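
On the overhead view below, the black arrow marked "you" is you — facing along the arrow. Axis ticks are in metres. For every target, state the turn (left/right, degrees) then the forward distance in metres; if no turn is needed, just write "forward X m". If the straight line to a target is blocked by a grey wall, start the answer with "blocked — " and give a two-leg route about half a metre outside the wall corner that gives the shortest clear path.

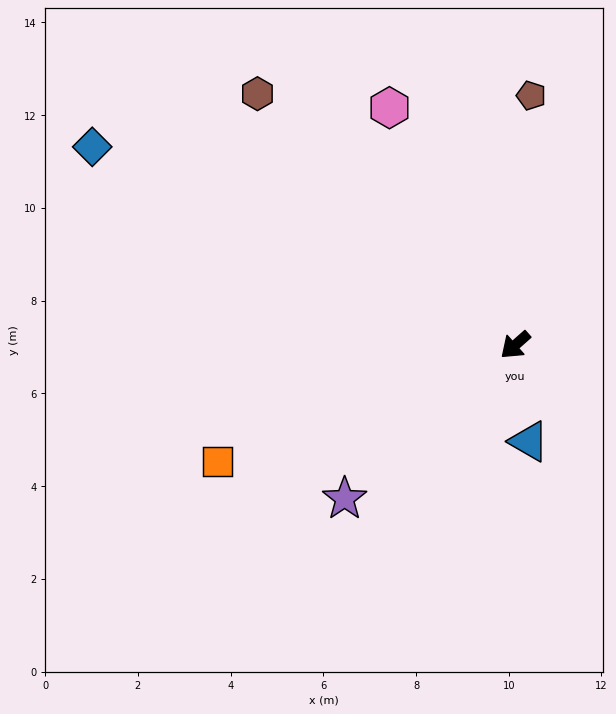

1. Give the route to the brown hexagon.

turn right 86°, forward 7.8 m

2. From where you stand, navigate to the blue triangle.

turn left 57°, forward 2.1 m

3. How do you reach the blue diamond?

turn right 67°, forward 10.1 m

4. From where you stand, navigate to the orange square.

turn right 20°, forward 6.9 m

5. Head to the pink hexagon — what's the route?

turn right 104°, forward 5.8 m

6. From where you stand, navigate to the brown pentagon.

turn right 135°, forward 5.4 m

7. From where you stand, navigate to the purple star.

forward 5.0 m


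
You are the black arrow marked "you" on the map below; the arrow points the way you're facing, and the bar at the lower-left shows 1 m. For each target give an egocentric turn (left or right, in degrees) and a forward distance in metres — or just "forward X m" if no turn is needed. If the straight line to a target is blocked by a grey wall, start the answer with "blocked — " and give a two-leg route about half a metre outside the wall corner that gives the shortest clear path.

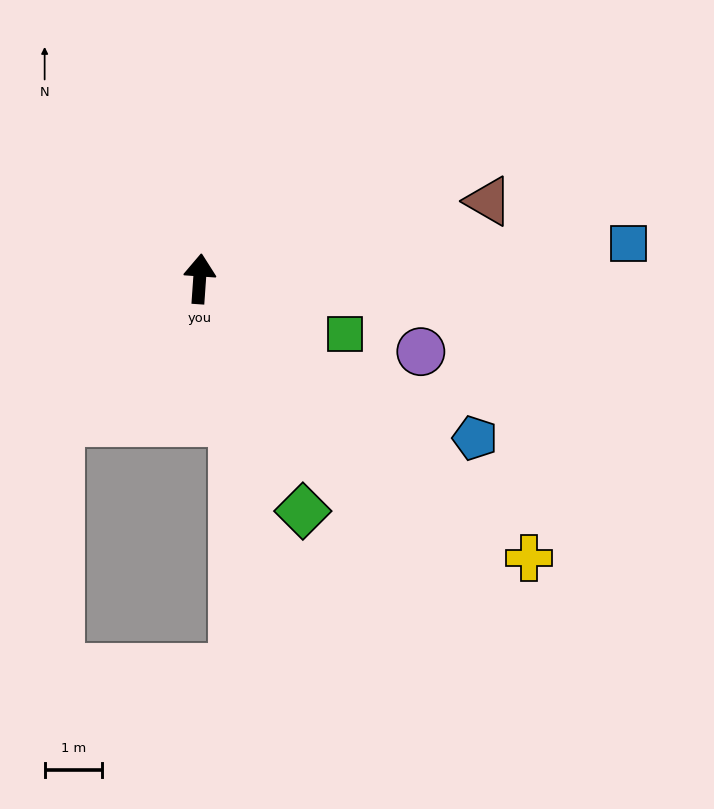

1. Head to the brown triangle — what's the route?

turn right 71°, forward 5.2 m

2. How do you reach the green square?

turn right 107°, forward 2.7 m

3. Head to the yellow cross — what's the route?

turn right 126°, forward 7.6 m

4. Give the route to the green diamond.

turn right 152°, forward 4.5 m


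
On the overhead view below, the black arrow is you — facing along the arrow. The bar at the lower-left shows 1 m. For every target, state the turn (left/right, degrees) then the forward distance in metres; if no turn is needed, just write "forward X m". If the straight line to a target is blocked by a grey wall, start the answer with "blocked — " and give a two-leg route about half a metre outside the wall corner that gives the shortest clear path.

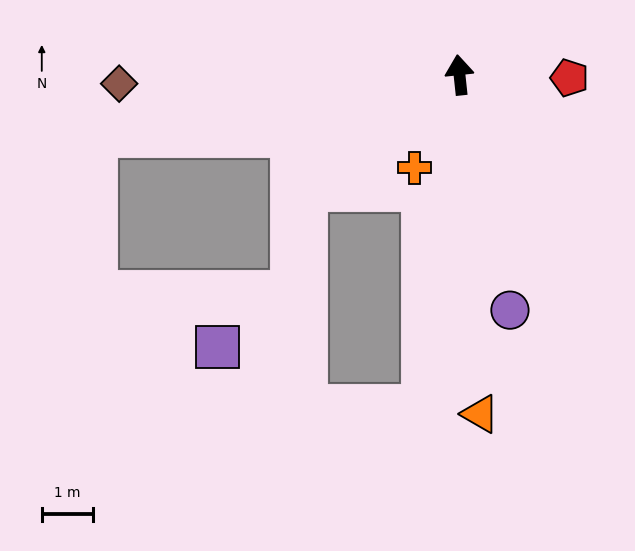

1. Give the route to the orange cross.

turn left 148°, forward 2.0 m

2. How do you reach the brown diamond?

turn left 85°, forward 6.6 m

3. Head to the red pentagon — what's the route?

turn right 98°, forward 2.1 m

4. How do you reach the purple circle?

turn right 174°, forward 4.7 m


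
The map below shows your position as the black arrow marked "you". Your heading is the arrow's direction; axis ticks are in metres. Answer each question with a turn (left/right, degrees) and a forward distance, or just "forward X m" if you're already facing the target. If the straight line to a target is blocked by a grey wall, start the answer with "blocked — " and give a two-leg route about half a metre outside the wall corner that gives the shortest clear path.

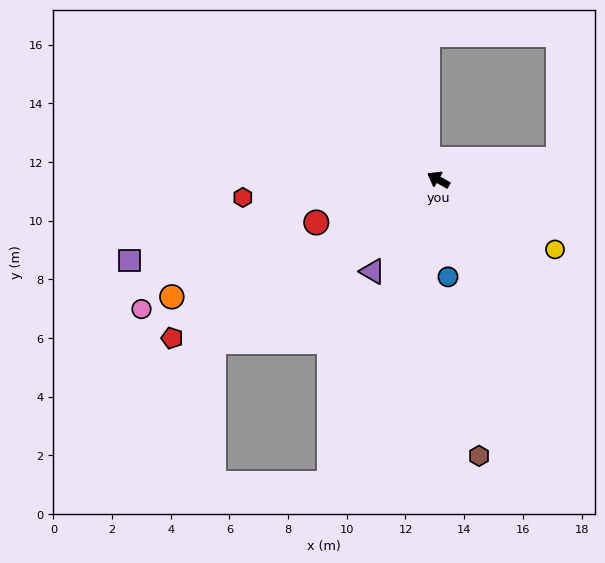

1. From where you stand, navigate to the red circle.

turn left 49°, forward 4.4 m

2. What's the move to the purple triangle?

turn left 84°, forward 3.9 m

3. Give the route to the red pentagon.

turn left 60°, forward 10.6 m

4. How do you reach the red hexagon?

turn left 35°, forward 6.7 m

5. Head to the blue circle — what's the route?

turn left 125°, forward 3.3 m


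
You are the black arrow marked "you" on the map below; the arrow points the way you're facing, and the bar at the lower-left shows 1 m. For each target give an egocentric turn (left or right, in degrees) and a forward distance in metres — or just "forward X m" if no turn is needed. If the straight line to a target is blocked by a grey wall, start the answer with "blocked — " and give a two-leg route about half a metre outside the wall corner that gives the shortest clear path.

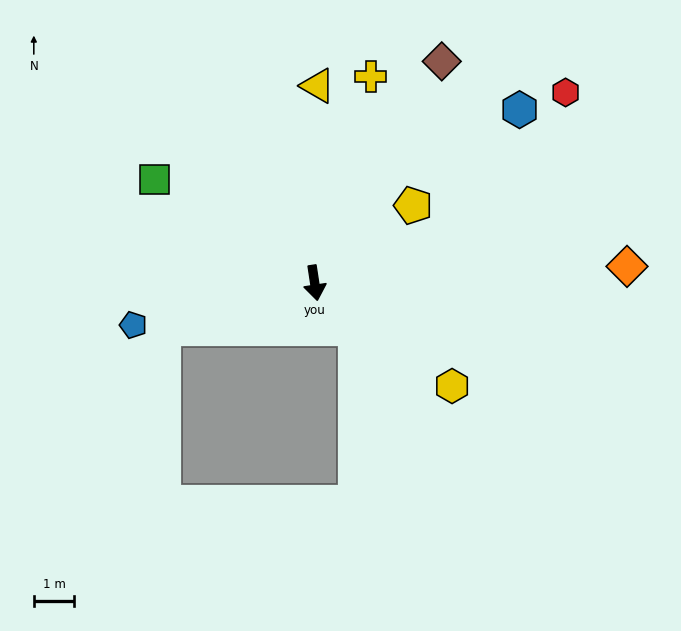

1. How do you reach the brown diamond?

turn left 142°, forward 6.3 m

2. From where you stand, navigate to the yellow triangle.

turn left 171°, forward 4.9 m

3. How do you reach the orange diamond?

turn left 84°, forward 7.7 m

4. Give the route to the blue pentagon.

turn right 86°, forward 4.6 m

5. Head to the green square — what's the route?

turn right 131°, forward 4.7 m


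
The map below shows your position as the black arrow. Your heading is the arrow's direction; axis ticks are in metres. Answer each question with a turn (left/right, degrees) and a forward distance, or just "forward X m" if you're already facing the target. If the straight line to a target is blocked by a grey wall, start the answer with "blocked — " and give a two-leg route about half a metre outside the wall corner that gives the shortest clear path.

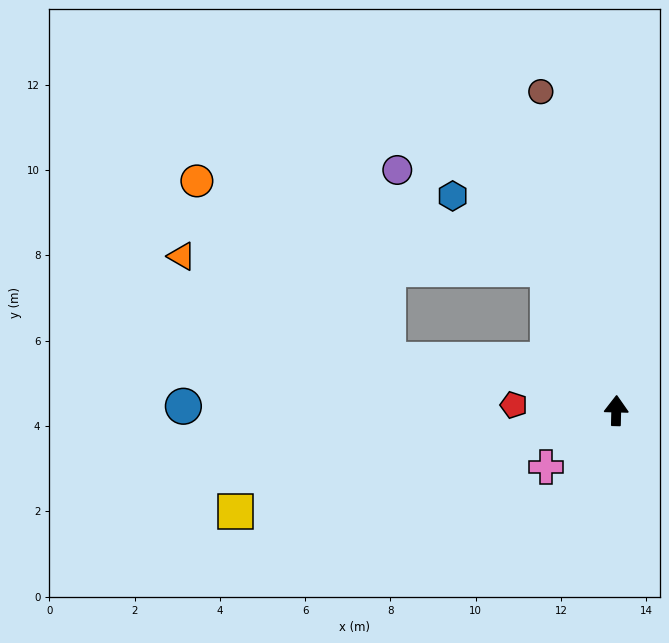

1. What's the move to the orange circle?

blocked — turn left 27°, forward 3.7 m, then turn left 51°, forward 8.5 m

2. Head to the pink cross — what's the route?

turn left 130°, forward 2.1 m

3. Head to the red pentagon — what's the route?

turn left 88°, forward 2.4 m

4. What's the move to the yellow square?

turn left 106°, forward 9.2 m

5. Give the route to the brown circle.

turn left 15°, forward 7.7 m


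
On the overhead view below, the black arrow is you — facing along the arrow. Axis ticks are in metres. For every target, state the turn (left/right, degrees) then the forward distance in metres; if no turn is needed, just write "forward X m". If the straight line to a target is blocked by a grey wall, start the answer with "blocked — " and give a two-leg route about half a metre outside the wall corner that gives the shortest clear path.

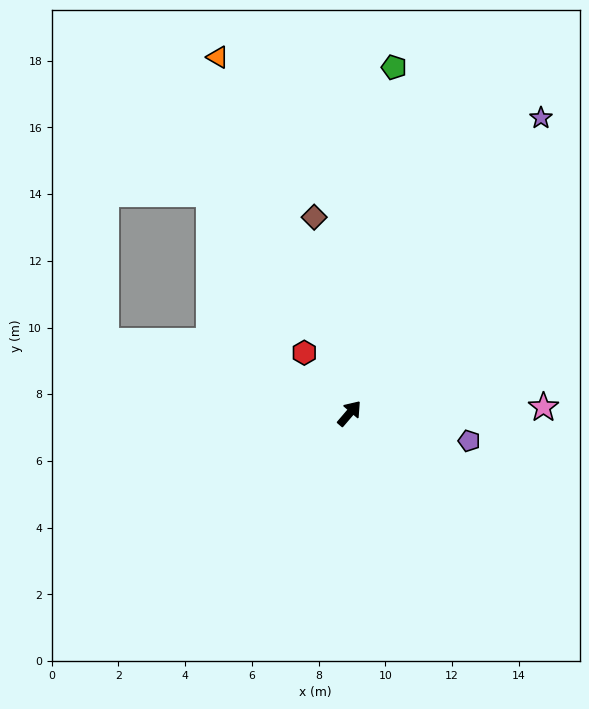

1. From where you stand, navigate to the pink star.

turn right 48°, forward 5.8 m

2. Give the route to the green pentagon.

turn left 33°, forward 10.5 m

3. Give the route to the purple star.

turn left 8°, forward 10.6 m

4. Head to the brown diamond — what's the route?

turn left 51°, forward 6.0 m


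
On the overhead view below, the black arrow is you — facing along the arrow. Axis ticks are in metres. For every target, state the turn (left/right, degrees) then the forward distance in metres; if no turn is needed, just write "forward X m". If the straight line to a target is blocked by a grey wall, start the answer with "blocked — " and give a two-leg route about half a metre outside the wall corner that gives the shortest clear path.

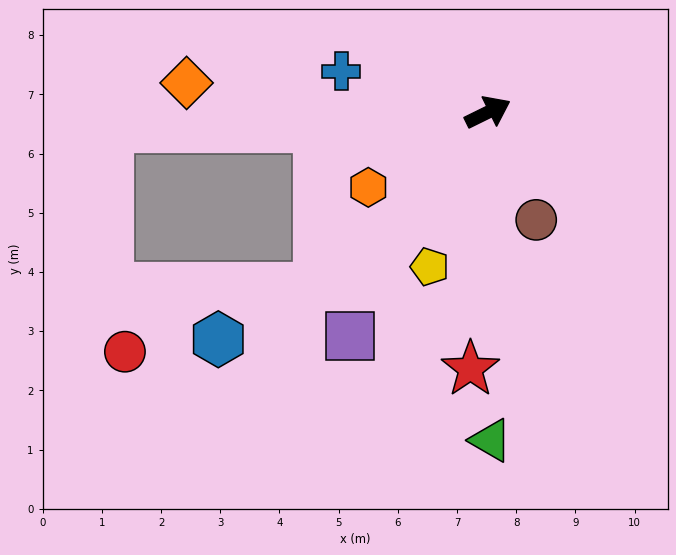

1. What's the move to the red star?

turn right 120°, forward 4.3 m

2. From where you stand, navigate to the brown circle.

turn right 92°, forward 2.0 m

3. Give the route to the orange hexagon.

turn right 174°, forward 2.4 m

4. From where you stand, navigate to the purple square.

turn right 148°, forward 4.4 m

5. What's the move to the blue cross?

turn left 138°, forward 2.6 m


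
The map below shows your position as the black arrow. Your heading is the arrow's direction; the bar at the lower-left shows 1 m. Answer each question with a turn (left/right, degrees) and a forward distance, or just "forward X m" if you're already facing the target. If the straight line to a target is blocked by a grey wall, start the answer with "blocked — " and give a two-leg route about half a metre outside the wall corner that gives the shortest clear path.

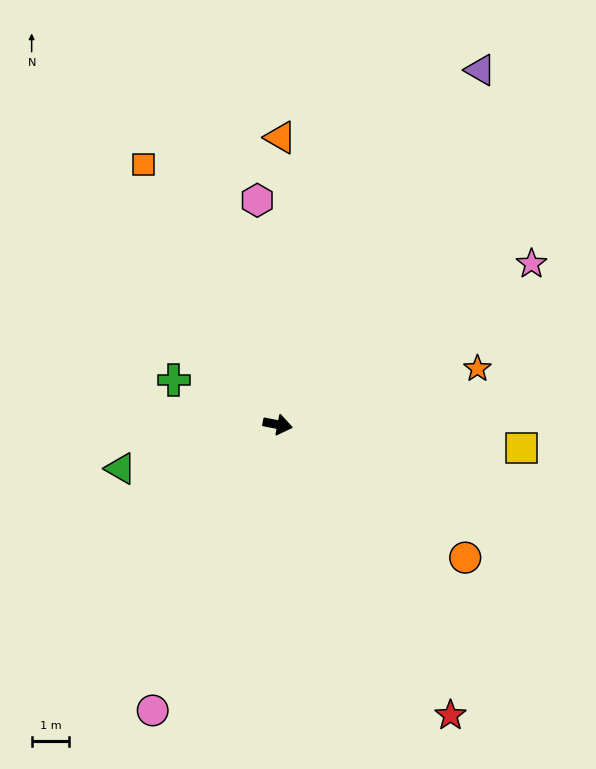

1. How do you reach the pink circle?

turn right 103°, forward 8.3 m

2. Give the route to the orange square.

turn left 128°, forward 7.7 m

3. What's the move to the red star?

turn right 48°, forward 9.0 m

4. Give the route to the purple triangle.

turn left 71°, forward 10.8 m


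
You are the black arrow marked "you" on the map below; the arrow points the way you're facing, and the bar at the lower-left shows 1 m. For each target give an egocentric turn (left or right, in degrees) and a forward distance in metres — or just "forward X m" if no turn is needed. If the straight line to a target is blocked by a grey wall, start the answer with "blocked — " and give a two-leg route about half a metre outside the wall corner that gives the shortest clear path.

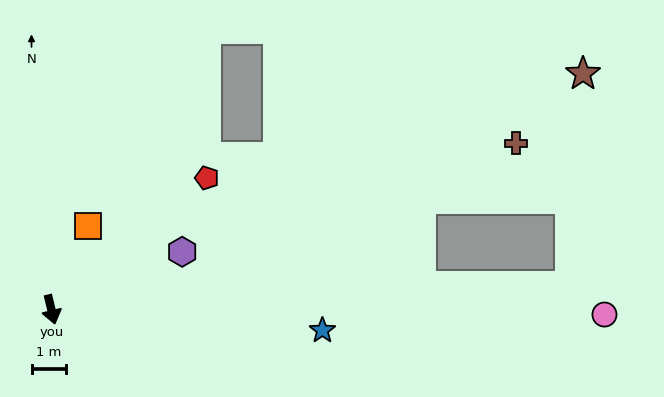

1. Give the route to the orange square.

turn left 143°, forward 2.6 m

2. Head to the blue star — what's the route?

turn left 72°, forward 7.8 m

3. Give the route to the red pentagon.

turn left 117°, forward 5.8 m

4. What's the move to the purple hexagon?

turn left 100°, forward 4.1 m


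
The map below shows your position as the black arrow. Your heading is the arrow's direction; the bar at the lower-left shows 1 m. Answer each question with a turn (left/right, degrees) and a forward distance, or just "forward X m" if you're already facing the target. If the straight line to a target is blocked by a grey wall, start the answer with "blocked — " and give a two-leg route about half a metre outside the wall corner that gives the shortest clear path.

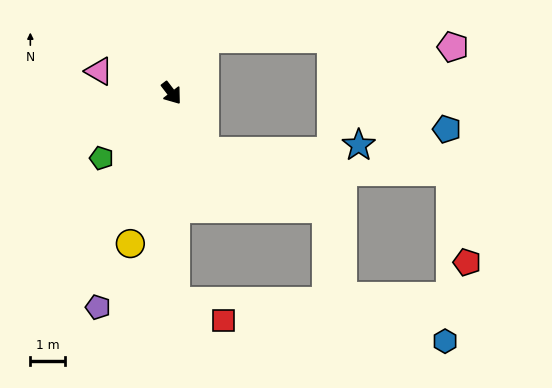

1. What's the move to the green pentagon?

turn right 85°, forward 2.8 m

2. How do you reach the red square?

blocked — turn right 36°, forward 6.1 m, then turn left 67°, forward 1.5 m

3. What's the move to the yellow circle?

turn right 53°, forward 4.6 m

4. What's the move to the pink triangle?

turn right 144°, forward 2.2 m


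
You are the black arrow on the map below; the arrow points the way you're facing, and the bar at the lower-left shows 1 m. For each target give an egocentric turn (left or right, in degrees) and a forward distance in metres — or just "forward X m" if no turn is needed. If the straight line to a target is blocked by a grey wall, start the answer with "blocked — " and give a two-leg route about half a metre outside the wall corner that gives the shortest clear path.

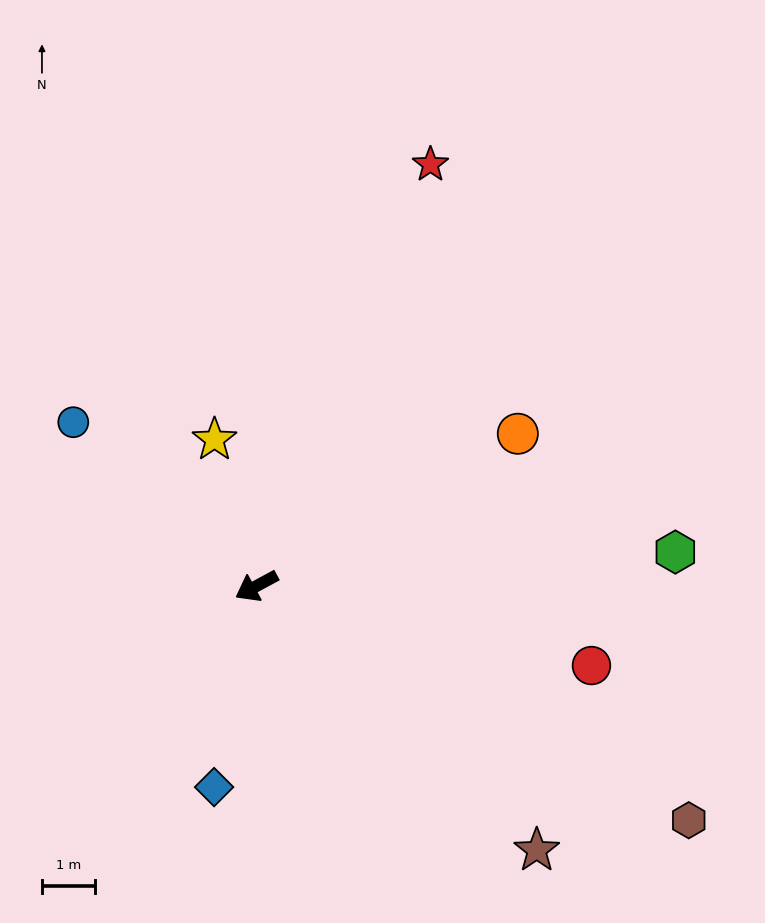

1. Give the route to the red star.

turn right 141°, forward 8.7 m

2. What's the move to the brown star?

turn left 108°, forward 7.3 m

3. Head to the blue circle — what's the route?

turn right 70°, forward 4.7 m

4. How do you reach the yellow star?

turn right 102°, forward 2.9 m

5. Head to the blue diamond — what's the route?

turn left 50°, forward 3.9 m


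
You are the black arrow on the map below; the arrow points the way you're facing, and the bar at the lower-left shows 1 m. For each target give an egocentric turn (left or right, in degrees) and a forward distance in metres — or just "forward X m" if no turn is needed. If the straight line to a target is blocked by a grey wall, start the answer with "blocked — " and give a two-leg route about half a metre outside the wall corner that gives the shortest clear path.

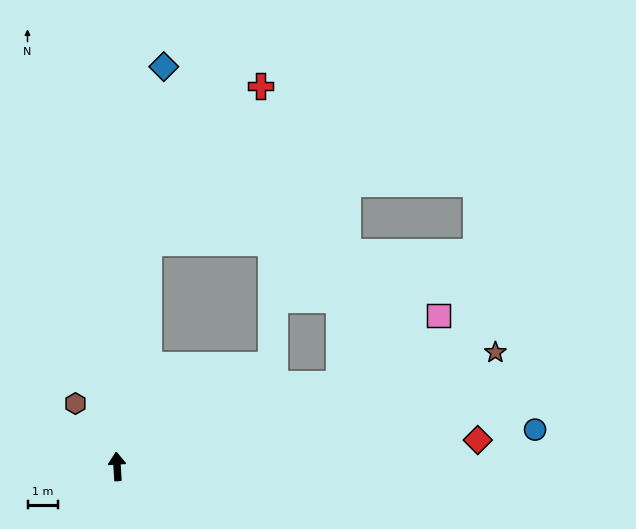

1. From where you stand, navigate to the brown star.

turn right 77°, forward 12.8 m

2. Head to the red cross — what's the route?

blocked — turn right 12°, forward 7.3 m, then turn right 27°, forward 6.2 m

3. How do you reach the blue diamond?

turn right 10°, forward 13.0 m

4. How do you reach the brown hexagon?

turn left 30°, forward 2.4 m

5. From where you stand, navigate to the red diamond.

turn right 89°, forward 11.7 m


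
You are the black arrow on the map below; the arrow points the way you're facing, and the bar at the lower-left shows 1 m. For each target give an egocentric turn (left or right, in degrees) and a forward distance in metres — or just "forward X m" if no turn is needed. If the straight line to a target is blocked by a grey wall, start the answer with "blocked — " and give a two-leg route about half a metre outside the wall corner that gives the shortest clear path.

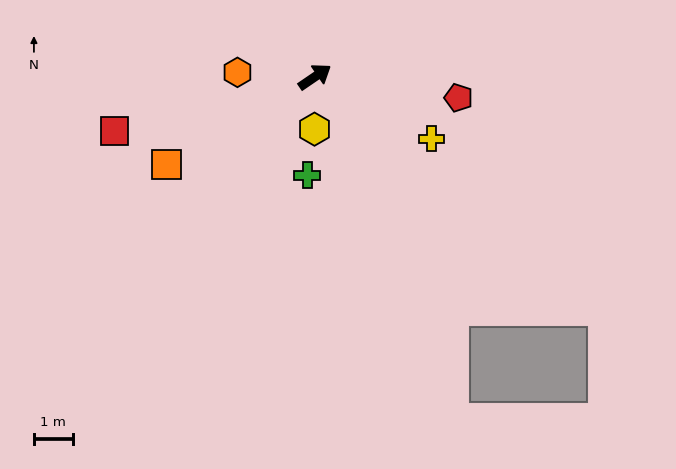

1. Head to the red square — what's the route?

turn left 161°, forward 5.4 m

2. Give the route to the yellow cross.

turn right 62°, forward 3.4 m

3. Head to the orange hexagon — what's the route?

turn left 142°, forward 2.0 m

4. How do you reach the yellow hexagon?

turn right 125°, forward 1.3 m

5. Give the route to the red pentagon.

turn right 43°, forward 3.7 m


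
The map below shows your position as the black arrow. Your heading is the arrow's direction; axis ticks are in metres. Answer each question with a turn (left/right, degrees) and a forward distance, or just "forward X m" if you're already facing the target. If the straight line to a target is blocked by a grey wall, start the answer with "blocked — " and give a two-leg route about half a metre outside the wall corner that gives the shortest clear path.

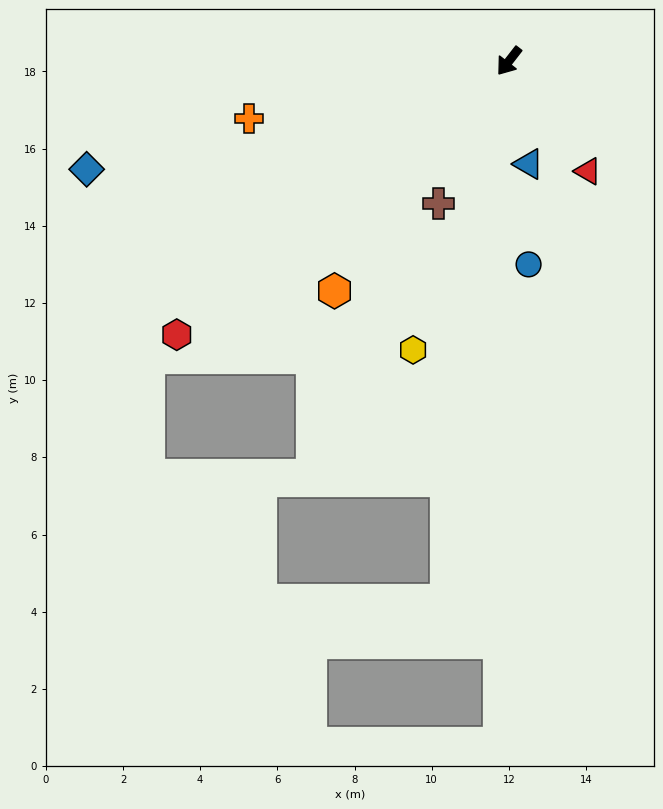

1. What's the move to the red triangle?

turn left 73°, forward 3.5 m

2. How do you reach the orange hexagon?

forward 7.5 m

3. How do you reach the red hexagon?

turn right 13°, forward 11.2 m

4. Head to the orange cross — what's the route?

turn right 40°, forward 6.9 m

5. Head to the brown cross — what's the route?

turn left 12°, forward 4.1 m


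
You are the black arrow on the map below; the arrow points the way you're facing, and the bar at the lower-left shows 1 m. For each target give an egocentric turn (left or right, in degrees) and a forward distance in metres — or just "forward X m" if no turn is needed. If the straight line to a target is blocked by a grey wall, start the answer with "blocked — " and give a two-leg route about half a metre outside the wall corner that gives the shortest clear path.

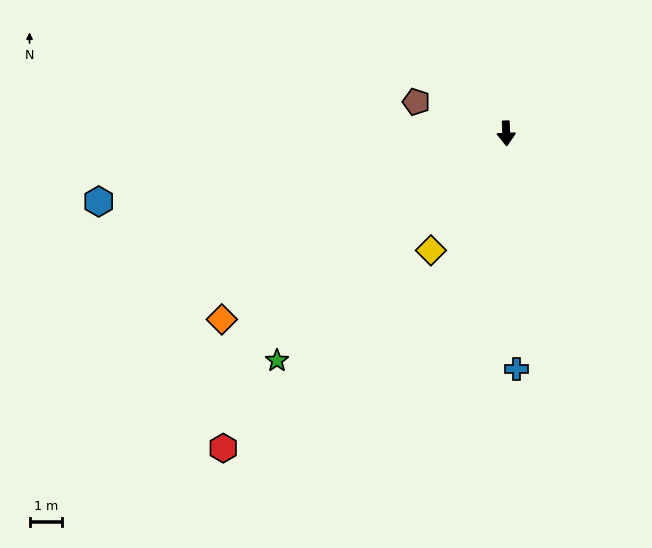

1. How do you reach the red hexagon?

turn right 44°, forward 13.1 m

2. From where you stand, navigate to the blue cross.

forward 7.3 m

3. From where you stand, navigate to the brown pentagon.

turn right 112°, forward 2.9 m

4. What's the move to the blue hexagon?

turn right 83°, forward 12.8 m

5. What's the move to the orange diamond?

turn right 59°, forward 10.5 m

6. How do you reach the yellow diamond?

turn right 35°, forward 4.3 m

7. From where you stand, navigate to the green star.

turn right 47°, forward 10.0 m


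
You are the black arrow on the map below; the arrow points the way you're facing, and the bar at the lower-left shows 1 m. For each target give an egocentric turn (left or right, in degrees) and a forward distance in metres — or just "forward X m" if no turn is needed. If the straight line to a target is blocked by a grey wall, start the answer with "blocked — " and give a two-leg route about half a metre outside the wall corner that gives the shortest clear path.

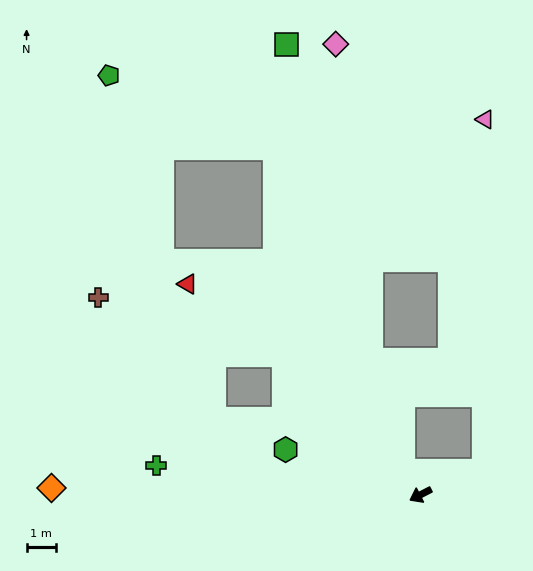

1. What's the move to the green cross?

turn right 34°, forward 9.1 m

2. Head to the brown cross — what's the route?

blocked — turn right 73°, forward 6.7 m, then turn left 28°, forward 6.7 m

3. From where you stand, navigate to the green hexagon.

turn right 46°, forward 4.9 m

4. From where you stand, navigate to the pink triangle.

blocked — turn left 173°, forward 2.3 m, then turn left 70°, forward 12.1 m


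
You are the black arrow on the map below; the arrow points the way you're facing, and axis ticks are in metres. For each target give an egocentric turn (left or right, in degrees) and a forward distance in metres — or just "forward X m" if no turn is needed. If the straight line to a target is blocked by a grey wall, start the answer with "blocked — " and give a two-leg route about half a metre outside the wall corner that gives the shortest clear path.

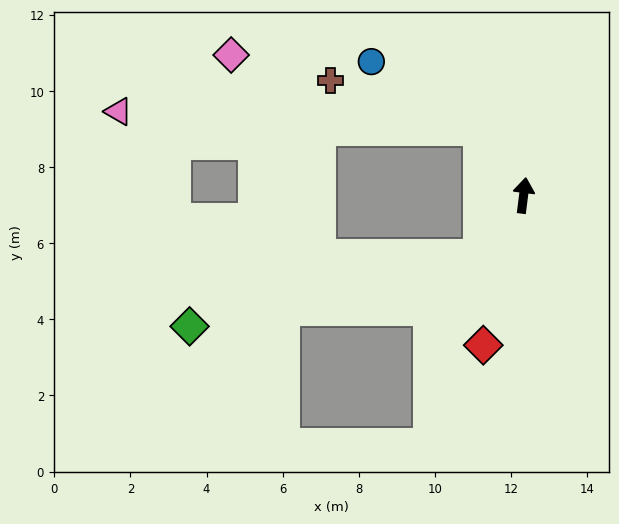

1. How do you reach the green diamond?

blocked — turn left 150°, forward 2.0 m, then turn right 39°, forward 7.8 m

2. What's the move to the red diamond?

turn left 172°, forward 4.1 m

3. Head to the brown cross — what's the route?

blocked — turn left 42°, forward 2.1 m, then turn left 37°, forward 4.1 m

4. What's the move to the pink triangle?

blocked — turn left 42°, forward 2.1 m, then turn left 52°, forward 9.5 m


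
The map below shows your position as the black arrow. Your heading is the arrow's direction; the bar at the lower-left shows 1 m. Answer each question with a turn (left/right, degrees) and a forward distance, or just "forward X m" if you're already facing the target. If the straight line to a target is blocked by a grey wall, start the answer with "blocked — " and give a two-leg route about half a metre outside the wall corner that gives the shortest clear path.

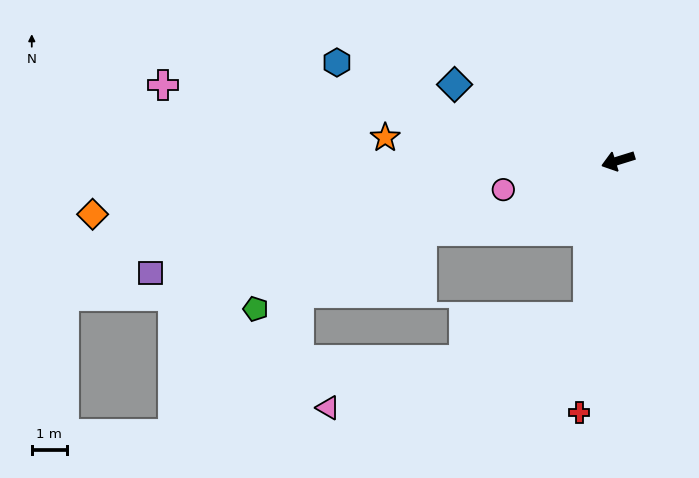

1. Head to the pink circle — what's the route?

turn right 3°, forward 3.4 m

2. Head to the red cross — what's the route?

turn left 64°, forward 7.3 m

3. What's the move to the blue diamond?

turn right 42°, forward 5.1 m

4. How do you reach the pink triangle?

blocked — turn left 62°, forward 4.5 m, then turn right 60°, forward 7.8 m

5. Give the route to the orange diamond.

turn right 11°, forward 15.1 m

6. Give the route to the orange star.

turn right 23°, forward 6.7 m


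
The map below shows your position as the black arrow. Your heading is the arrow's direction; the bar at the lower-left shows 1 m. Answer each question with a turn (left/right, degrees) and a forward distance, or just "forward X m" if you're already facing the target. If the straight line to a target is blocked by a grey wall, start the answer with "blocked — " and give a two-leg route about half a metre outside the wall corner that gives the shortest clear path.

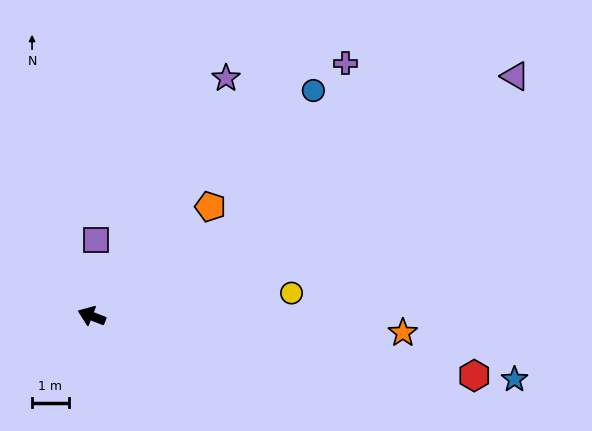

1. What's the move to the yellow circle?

turn right 152°, forward 5.5 m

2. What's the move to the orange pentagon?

turn right 116°, forward 4.4 m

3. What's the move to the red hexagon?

turn right 168°, forward 10.6 m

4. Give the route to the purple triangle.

turn right 129°, forward 13.3 m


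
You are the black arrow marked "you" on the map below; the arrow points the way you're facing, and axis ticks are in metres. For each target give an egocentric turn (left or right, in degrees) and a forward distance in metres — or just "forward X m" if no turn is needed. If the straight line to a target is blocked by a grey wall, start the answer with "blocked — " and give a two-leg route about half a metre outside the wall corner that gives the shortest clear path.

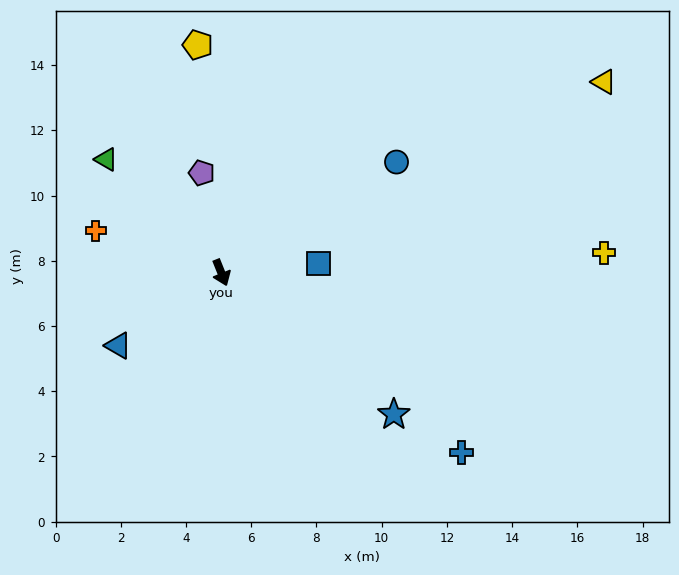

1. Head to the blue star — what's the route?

turn left 29°, forward 6.8 m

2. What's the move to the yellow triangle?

turn left 95°, forward 13.1 m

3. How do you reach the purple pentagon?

turn left 169°, forward 3.1 m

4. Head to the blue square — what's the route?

turn left 74°, forward 3.0 m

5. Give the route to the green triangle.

turn right 156°, forward 4.9 m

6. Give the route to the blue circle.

turn left 100°, forward 6.4 m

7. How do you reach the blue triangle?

turn right 77°, forward 3.9 m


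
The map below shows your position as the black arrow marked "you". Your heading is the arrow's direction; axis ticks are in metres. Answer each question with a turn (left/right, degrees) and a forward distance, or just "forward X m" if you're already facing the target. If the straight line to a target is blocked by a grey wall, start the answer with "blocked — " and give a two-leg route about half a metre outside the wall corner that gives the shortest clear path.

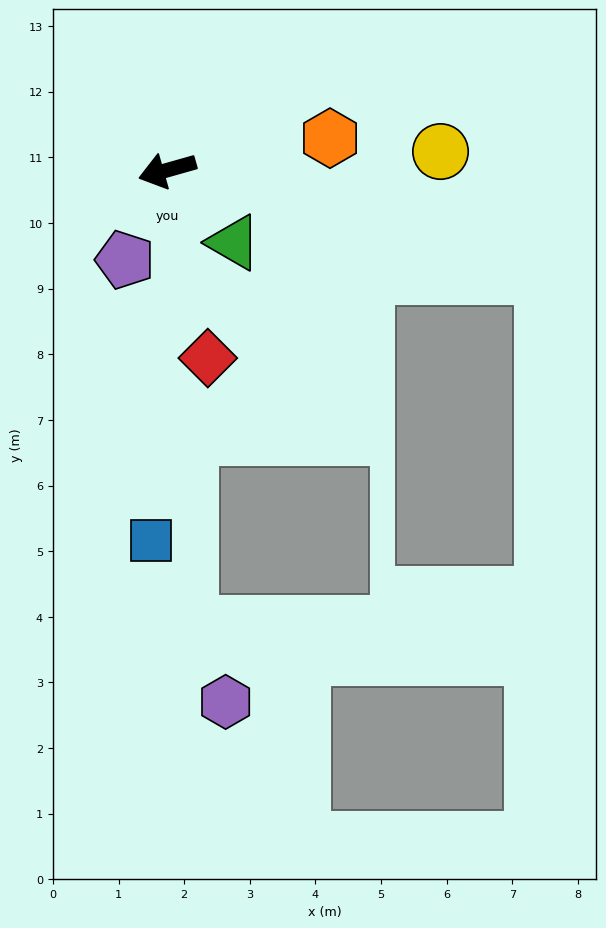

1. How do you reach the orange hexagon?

turn left 175°, forward 2.5 m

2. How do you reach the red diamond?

turn left 86°, forward 2.9 m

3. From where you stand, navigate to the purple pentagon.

turn left 49°, forward 1.5 m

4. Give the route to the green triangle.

turn left 117°, forward 1.5 m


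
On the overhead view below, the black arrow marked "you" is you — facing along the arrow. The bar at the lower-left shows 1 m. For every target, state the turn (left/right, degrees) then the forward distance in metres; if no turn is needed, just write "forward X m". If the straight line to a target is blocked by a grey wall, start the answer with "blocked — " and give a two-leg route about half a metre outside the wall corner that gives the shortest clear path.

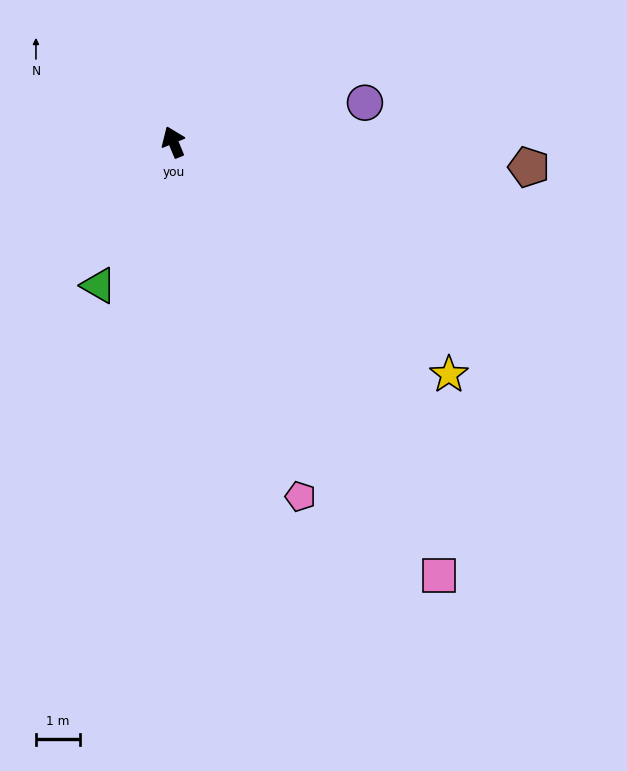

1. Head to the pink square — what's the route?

turn right 171°, forward 11.6 m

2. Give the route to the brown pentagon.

turn right 117°, forward 8.1 m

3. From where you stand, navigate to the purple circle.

turn right 101°, forward 4.5 m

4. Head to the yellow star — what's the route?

turn right 153°, forward 8.2 m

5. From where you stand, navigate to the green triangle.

turn left 130°, forward 3.7 m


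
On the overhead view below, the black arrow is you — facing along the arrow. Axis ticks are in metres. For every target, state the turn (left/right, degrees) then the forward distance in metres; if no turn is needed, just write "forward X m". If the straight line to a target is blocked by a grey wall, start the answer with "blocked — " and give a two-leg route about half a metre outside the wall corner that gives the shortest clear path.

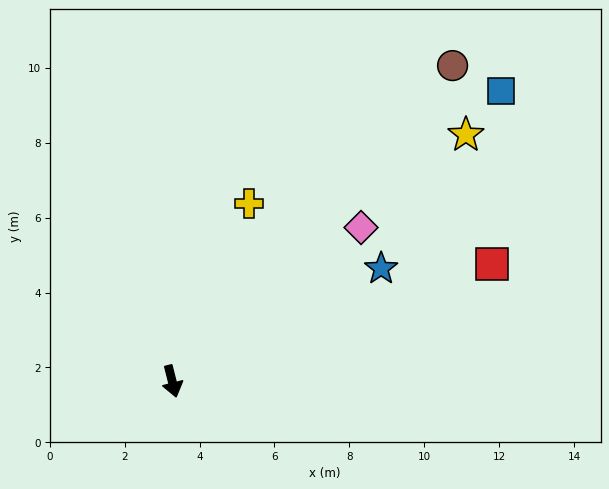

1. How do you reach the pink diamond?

turn left 115°, forward 6.5 m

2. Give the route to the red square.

turn left 96°, forward 9.1 m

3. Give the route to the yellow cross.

turn left 143°, forward 5.2 m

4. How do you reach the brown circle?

turn left 124°, forward 11.3 m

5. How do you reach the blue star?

turn left 104°, forward 6.3 m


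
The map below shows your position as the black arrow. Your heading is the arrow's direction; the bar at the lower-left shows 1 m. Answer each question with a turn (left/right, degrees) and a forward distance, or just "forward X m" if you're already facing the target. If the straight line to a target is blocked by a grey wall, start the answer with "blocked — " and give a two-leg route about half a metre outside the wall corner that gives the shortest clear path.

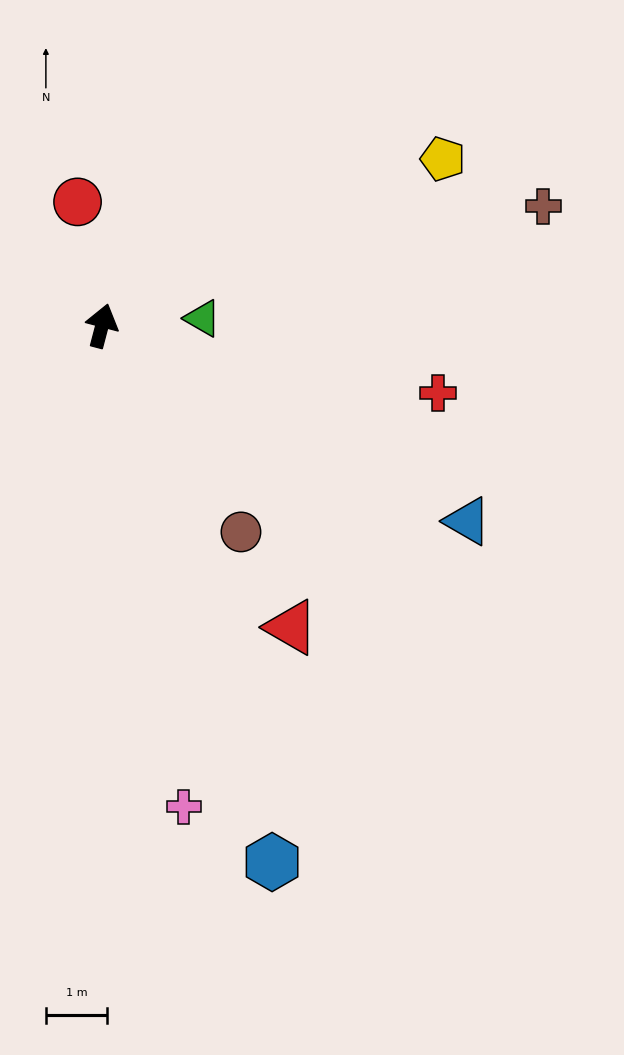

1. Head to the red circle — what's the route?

turn left 26°, forward 2.1 m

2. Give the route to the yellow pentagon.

turn right 49°, forward 6.2 m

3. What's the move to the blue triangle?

turn right 103°, forward 6.7 m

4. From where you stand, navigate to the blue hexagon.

turn right 148°, forward 9.2 m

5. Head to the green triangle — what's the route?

turn right 71°, forward 1.6 m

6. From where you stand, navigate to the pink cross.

turn right 156°, forward 7.9 m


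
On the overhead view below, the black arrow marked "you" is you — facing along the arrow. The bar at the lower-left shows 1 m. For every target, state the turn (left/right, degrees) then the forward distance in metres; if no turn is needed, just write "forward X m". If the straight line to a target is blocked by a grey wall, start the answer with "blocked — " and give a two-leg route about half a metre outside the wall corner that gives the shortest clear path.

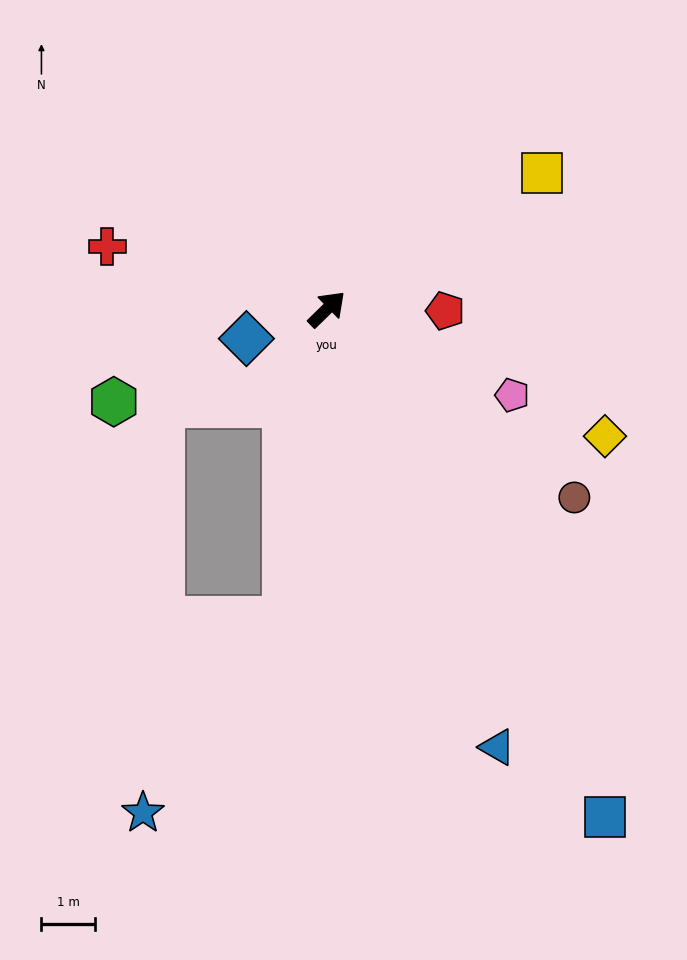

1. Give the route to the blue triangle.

turn right 113°, forward 8.8 m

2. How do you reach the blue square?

turn right 106°, forward 10.9 m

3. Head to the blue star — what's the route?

blocked — turn right 142°, forward 5.9 m, then turn right 28°, forward 4.5 m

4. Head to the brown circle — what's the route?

turn right 82°, forward 5.8 m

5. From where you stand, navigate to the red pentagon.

turn right 45°, forward 2.2 m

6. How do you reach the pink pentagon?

turn right 69°, forward 3.8 m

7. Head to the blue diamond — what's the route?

turn left 156°, forward 1.6 m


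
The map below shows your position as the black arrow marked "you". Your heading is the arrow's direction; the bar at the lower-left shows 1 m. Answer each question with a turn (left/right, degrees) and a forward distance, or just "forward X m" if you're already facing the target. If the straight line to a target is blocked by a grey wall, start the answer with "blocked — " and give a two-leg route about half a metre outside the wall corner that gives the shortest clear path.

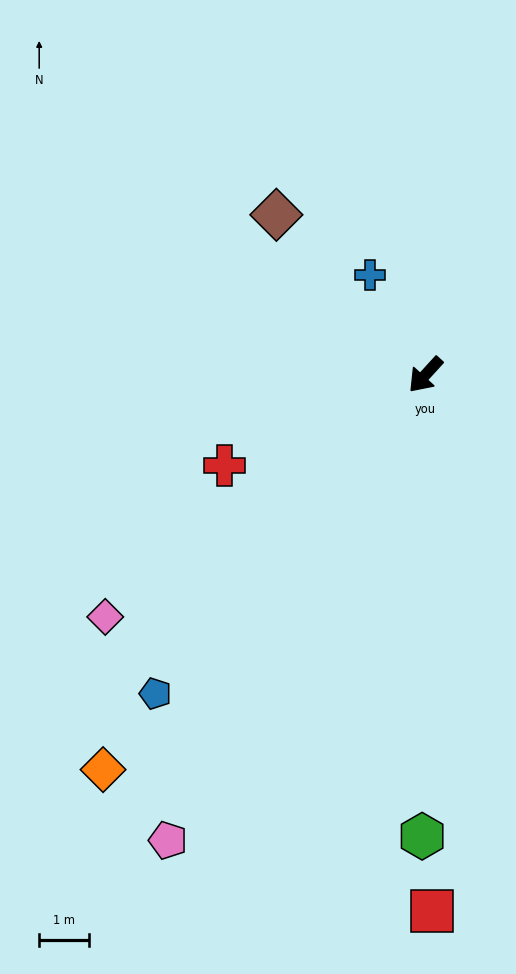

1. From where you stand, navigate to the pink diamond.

turn right 11°, forward 8.0 m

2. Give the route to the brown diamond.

turn right 95°, forward 4.4 m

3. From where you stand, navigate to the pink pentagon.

turn left 13°, forward 10.6 m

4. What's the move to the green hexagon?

turn left 42°, forward 9.2 m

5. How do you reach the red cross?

turn right 23°, forward 4.4 m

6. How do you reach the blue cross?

turn right 108°, forward 2.3 m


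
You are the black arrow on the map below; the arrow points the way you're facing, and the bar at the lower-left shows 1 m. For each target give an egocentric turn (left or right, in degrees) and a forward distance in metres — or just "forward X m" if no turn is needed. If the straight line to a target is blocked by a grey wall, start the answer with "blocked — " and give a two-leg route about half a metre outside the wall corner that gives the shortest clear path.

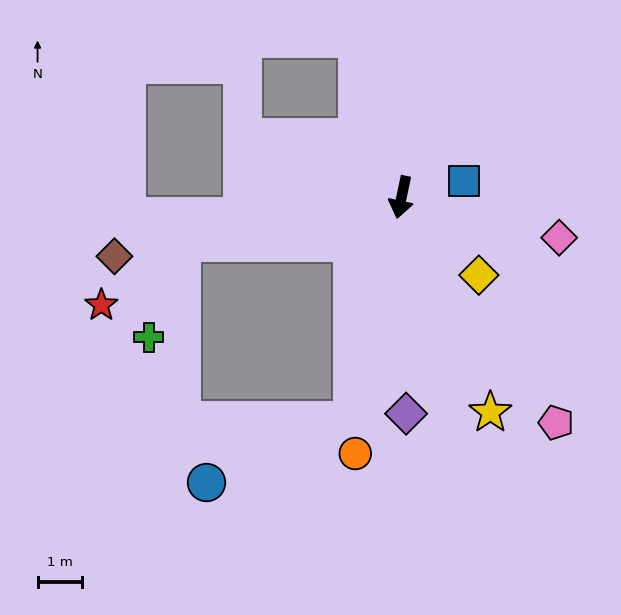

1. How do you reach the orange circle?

forward 5.8 m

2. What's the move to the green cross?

blocked — turn right 66°, forward 5.0 m, then turn left 59°, forward 2.2 m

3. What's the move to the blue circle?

blocked — forward 5.1 m, then turn right 55°, forward 3.6 m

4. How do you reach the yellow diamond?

turn left 57°, forward 2.5 m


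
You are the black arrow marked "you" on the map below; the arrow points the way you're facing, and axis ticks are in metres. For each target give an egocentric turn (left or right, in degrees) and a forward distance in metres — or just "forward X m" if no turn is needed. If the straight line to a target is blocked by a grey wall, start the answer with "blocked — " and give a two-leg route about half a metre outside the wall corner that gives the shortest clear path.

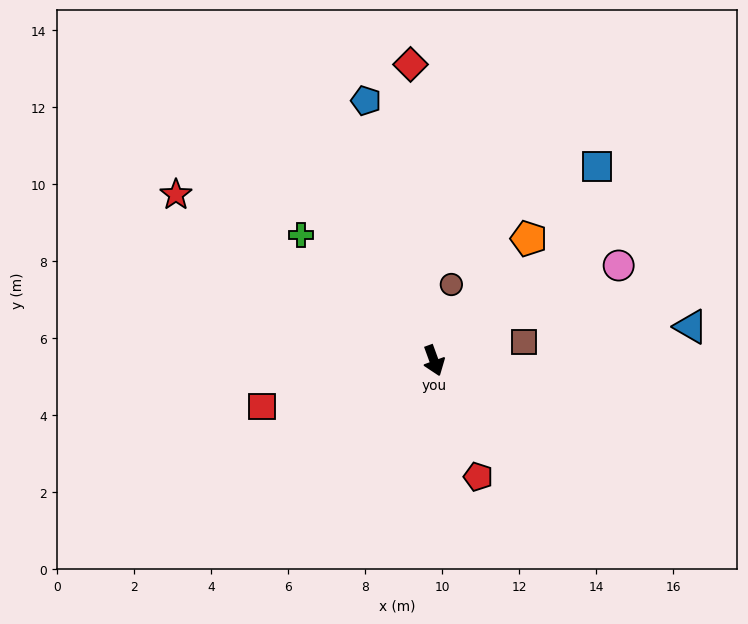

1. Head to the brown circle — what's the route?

turn left 147°, forward 2.0 m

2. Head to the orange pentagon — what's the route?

turn left 122°, forward 4.0 m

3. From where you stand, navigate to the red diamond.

turn left 164°, forward 7.7 m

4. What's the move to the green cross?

turn right 153°, forward 4.8 m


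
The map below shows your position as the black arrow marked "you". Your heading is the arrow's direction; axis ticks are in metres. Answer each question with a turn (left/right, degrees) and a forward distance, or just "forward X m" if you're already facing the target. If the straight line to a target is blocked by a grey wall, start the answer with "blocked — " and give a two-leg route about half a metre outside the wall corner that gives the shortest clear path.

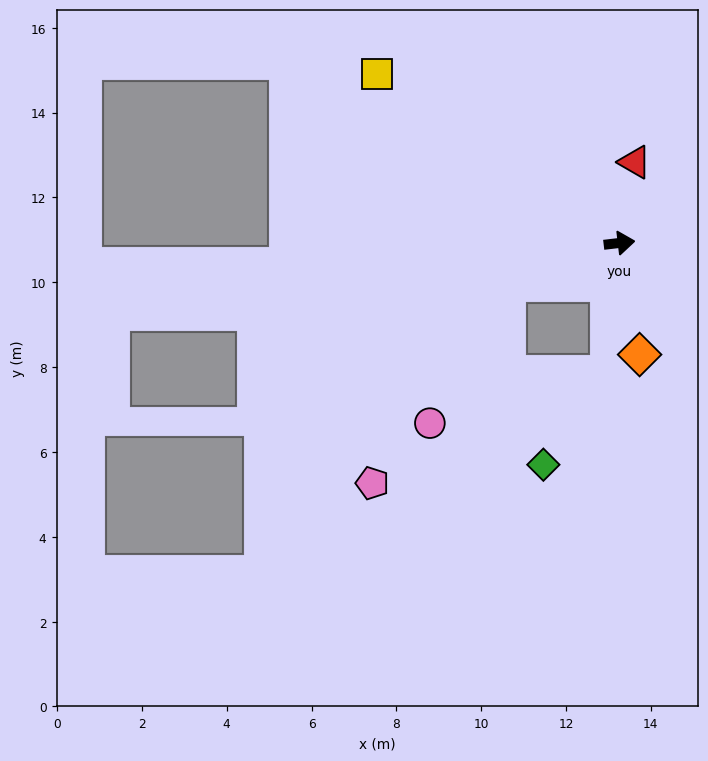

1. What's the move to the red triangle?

turn left 73°, forward 1.9 m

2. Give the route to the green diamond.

blocked — turn right 102°, forward 3.1 m, then turn right 30°, forward 2.6 m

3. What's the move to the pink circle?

blocked — turn right 167°, forward 2.8 m, then turn left 41°, forward 3.8 m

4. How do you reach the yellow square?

turn left 139°, forward 7.0 m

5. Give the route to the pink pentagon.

blocked — turn right 102°, forward 3.1 m, then turn right 60°, forward 6.1 m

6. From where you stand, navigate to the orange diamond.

turn right 86°, forward 2.7 m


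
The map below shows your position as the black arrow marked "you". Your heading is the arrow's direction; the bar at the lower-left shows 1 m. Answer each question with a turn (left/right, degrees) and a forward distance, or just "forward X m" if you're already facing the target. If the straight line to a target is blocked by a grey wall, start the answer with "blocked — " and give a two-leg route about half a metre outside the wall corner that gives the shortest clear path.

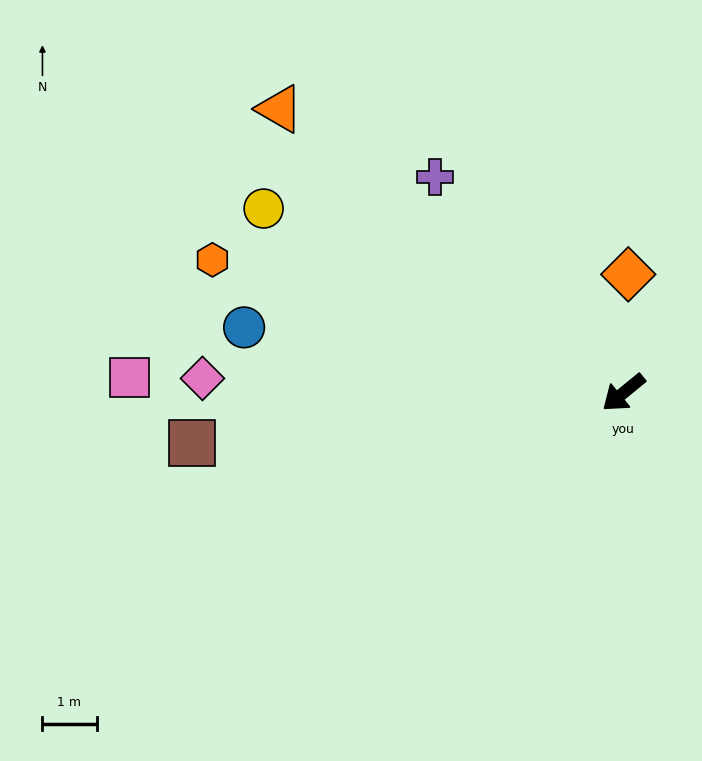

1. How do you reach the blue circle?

turn right 49°, forward 7.1 m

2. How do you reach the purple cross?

turn right 88°, forward 5.3 m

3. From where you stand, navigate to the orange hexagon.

turn right 57°, forward 8.0 m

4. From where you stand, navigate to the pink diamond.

turn right 41°, forward 7.8 m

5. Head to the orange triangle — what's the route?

turn right 79°, forward 8.2 m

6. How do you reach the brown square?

turn right 33°, forward 8.0 m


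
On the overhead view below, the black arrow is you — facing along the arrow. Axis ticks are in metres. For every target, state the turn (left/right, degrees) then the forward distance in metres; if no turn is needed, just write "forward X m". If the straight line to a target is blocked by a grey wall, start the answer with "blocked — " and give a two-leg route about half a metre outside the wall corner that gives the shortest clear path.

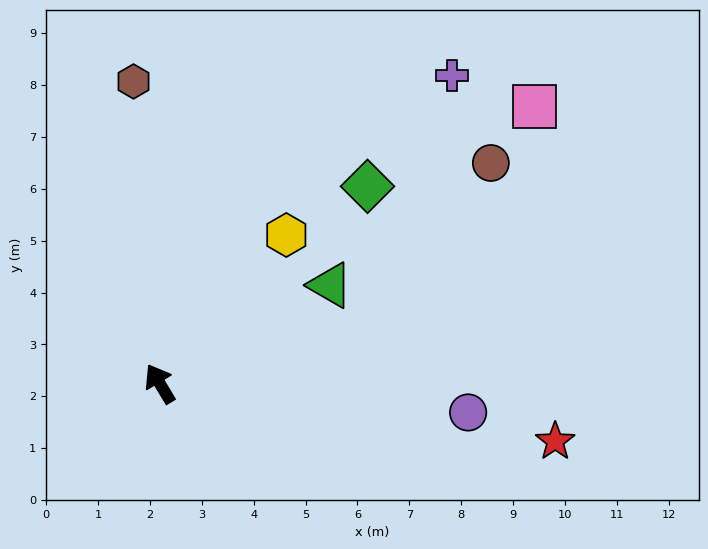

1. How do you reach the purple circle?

turn right 126°, forward 6.0 m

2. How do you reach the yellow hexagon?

turn right 71°, forward 3.8 m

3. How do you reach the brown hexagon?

turn right 26°, forward 5.8 m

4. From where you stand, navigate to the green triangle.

turn right 91°, forward 3.8 m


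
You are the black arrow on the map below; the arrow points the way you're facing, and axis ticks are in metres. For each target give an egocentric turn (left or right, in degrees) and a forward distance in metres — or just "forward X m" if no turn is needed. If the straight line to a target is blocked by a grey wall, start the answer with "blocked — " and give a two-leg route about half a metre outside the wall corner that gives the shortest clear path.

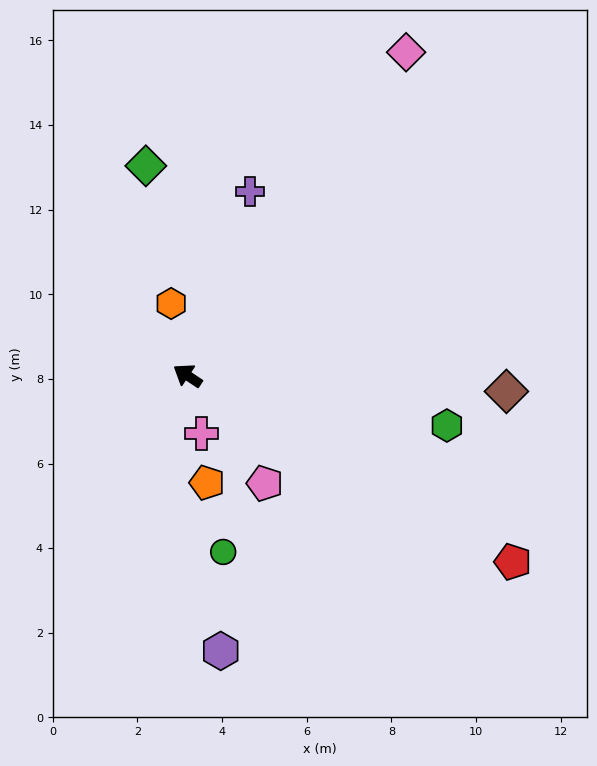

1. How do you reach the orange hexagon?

turn right 44°, forward 1.7 m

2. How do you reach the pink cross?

turn left 137°, forward 1.4 m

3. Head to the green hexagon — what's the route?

turn right 157°, forward 6.2 m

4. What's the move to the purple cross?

turn right 75°, forward 4.6 m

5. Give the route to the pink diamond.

turn right 90°, forward 9.2 m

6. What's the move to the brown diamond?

turn right 149°, forward 7.5 m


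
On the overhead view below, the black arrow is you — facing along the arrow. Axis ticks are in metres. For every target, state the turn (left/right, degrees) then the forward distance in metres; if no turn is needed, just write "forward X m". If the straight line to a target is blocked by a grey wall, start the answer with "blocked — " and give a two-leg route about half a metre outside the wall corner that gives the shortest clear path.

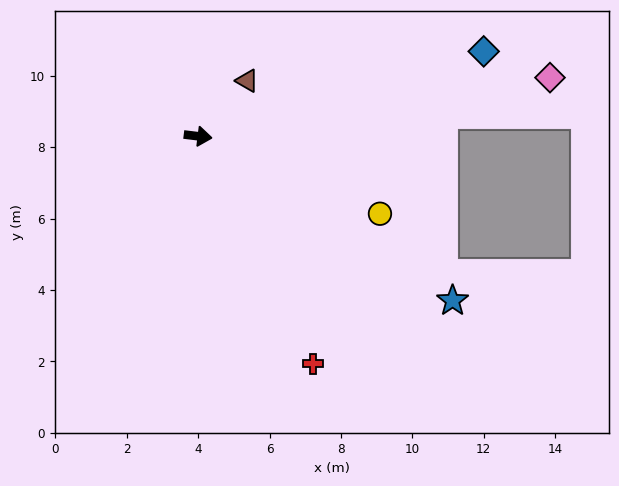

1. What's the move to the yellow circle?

turn right 16°, forward 5.5 m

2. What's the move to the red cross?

turn right 56°, forward 7.1 m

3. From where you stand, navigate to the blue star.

turn right 26°, forward 8.5 m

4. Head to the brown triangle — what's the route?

turn left 56°, forward 2.1 m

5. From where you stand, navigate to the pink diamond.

turn left 16°, forward 10.0 m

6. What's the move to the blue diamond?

turn left 24°, forward 8.3 m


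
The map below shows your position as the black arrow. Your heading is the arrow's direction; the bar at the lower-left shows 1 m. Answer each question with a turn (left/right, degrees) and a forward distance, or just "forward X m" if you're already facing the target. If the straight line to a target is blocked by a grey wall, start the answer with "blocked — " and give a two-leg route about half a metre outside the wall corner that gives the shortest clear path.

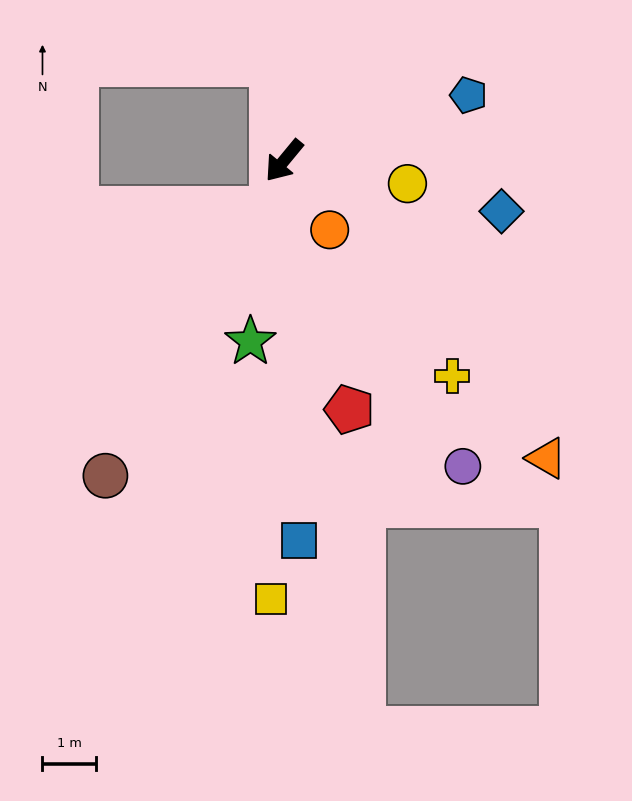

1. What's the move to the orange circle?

turn left 73°, forward 1.5 m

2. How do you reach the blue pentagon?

turn left 149°, forward 3.6 m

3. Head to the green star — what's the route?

turn left 29°, forward 3.4 m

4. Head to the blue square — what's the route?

turn left 42°, forward 7.1 m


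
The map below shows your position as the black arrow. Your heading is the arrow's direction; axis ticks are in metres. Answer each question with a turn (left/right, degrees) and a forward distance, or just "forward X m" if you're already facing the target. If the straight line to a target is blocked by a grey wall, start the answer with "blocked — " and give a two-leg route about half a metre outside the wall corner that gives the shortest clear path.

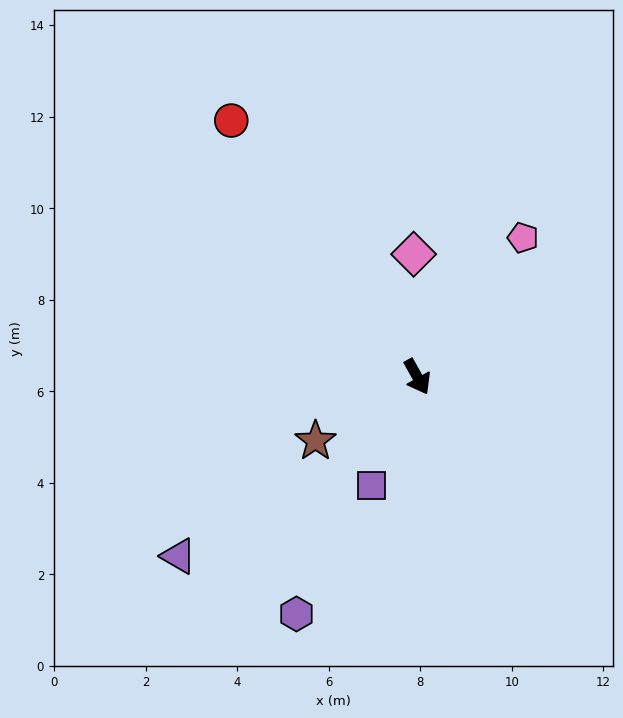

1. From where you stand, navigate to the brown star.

turn right 87°, forward 2.6 m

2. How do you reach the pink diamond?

turn left 153°, forward 2.7 m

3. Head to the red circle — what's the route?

turn right 173°, forward 6.9 m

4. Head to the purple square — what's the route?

turn right 52°, forward 2.6 m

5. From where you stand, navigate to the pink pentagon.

turn left 114°, forward 3.8 m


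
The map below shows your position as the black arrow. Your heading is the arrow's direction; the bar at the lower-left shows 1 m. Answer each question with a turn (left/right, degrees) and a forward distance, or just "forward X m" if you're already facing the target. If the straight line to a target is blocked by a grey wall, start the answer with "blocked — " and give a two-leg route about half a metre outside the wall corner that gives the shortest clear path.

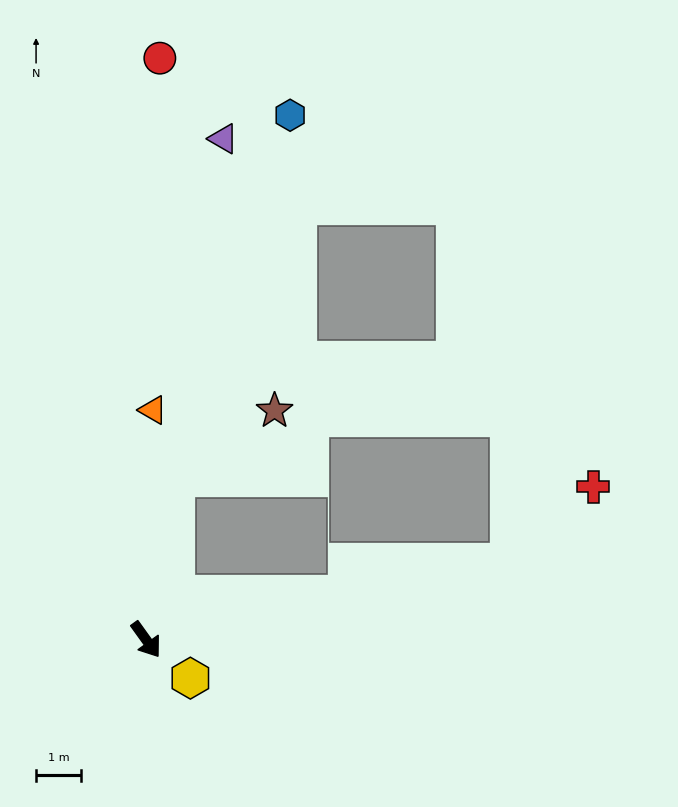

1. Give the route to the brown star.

blocked — turn left 134°, forward 3.7 m, then turn right 46°, forward 2.6 m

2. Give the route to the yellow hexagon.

turn left 13°, forward 1.3 m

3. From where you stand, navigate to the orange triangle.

turn left 143°, forward 5.1 m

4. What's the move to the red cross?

blocked — turn left 66°, forward 8.2 m, then turn left 30°, forward 2.5 m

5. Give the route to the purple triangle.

turn left 136°, forward 11.2 m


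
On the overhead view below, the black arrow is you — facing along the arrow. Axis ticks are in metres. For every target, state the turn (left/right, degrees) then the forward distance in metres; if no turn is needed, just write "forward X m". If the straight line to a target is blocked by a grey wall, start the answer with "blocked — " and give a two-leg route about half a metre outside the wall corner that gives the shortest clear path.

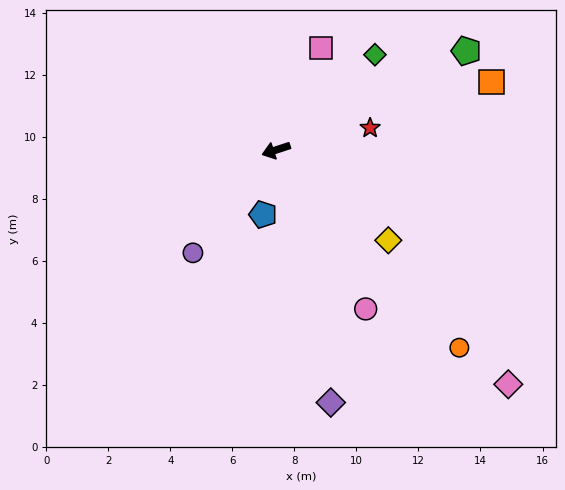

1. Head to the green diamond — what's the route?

turn right 154°, forward 4.4 m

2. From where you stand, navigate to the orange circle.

turn left 115°, forward 8.7 m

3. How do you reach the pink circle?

turn left 101°, forward 5.9 m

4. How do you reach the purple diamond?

turn left 84°, forward 8.3 m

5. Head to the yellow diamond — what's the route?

turn left 123°, forward 4.6 m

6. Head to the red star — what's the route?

turn left 175°, forward 3.1 m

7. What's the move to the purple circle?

turn left 33°, forward 4.3 m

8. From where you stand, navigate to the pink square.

turn right 132°, forward 3.6 m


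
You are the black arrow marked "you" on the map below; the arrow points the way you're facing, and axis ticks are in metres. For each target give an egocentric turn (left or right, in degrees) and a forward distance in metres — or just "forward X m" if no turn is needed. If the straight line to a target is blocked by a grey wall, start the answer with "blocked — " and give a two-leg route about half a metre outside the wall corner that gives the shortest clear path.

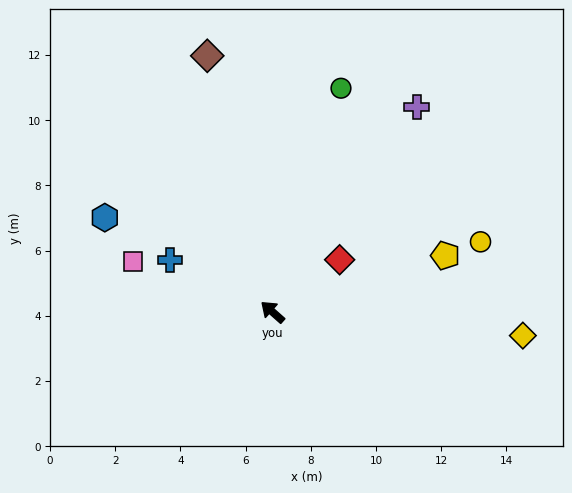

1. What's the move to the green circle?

turn right 65°, forward 7.2 m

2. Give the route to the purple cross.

turn right 84°, forward 7.7 m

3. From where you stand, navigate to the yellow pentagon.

turn right 120°, forward 5.6 m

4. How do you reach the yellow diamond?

turn right 144°, forward 7.7 m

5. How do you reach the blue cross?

turn left 15°, forward 3.5 m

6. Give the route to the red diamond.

turn right 101°, forward 2.6 m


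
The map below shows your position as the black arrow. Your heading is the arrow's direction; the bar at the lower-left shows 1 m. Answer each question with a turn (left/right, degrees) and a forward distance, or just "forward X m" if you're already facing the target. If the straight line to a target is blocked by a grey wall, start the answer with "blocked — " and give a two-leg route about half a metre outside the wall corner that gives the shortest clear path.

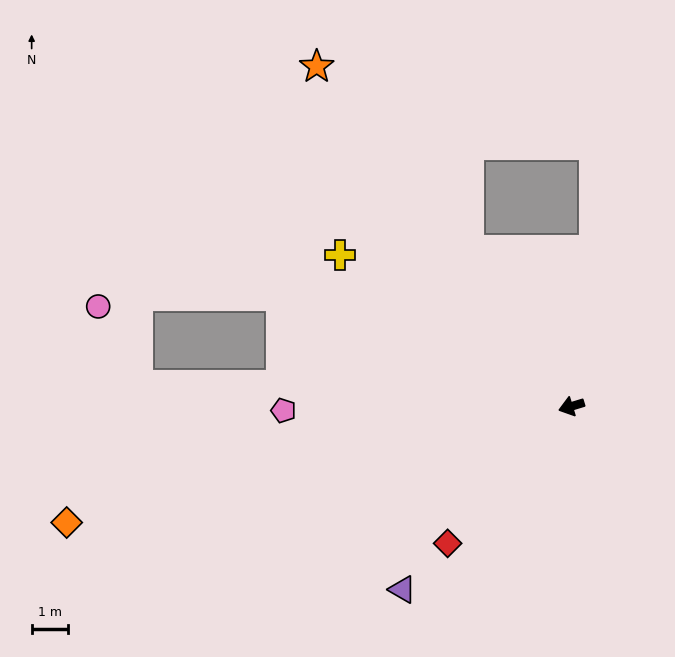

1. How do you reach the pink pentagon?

turn right 16°, forward 8.0 m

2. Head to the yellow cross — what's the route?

turn right 50°, forward 7.6 m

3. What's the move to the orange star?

turn right 70°, forward 11.8 m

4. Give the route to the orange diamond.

turn right 4°, forward 14.3 m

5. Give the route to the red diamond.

turn left 31°, forward 5.1 m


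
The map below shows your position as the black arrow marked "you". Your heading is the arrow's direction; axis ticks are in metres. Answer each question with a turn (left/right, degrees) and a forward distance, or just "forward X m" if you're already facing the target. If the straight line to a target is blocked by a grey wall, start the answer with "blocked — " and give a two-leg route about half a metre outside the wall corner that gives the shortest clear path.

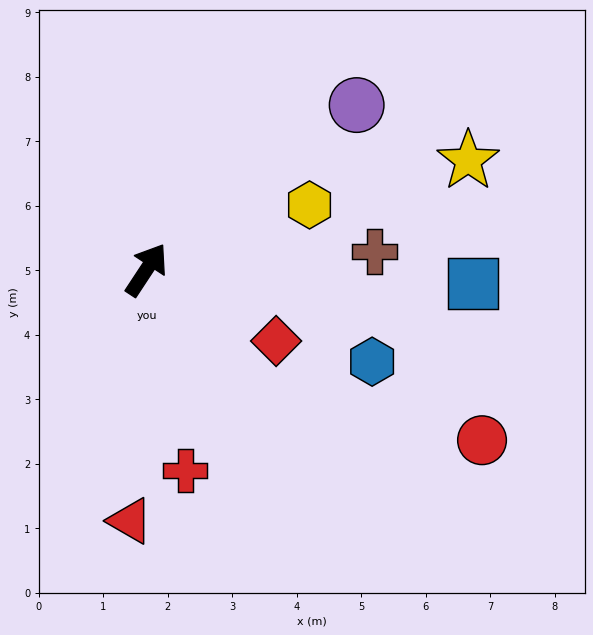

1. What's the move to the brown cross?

turn right 52°, forward 3.5 m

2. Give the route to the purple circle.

turn right 19°, forward 4.1 m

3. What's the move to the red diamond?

turn right 85°, forward 2.3 m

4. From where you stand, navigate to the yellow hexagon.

turn right 35°, forward 2.7 m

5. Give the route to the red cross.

turn right 136°, forward 3.2 m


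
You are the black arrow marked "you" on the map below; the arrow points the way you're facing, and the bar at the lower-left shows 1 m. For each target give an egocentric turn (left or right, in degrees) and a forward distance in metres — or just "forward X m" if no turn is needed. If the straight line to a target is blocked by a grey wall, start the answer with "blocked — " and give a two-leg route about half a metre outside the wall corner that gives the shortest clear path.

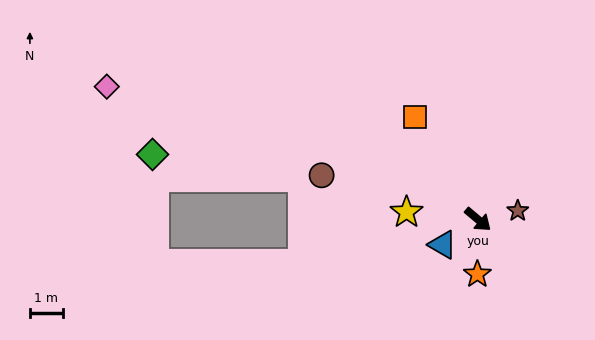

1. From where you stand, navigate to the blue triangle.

turn right 104°, forward 1.3 m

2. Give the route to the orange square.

turn left 162°, forward 3.6 m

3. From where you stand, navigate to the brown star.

turn left 52°, forward 1.2 m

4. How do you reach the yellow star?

turn right 146°, forward 2.2 m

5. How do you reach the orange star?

turn right 50°, forward 1.7 m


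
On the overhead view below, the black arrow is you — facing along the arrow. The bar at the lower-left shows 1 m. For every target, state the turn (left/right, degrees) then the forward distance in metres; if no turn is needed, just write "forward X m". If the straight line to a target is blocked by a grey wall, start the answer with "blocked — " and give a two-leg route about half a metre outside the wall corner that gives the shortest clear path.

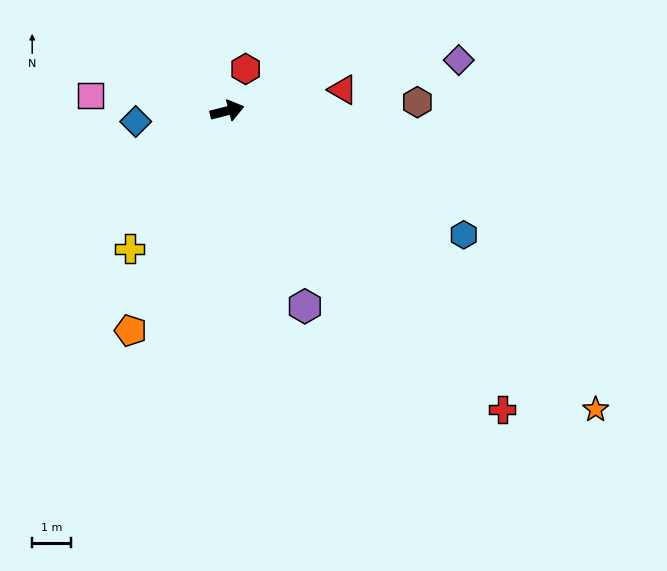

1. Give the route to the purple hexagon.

turn right 83°, forward 5.4 m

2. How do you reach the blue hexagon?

turn right 42°, forward 6.9 m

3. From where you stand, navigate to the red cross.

turn right 62°, forward 10.4 m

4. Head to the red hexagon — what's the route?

turn left 52°, forward 1.2 m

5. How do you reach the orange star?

turn right 53°, forward 12.2 m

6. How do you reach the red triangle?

turn right 4°, forward 3.0 m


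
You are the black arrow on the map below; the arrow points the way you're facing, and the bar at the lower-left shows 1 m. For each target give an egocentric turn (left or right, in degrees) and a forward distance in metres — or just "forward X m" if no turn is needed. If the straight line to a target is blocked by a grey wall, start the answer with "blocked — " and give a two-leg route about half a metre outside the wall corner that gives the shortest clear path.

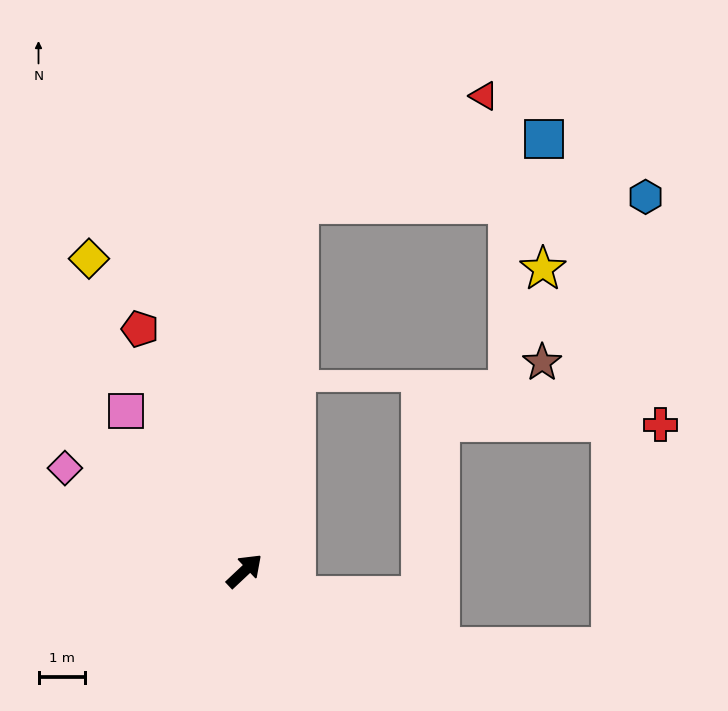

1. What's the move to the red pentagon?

turn left 70°, forward 5.7 m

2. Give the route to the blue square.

blocked — turn left 38°, forward 8.0 m, then turn right 66°, forward 5.5 m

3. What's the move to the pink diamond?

turn left 107°, forward 4.5 m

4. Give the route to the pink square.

turn left 83°, forward 4.3 m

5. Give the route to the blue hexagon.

blocked — turn left 38°, forward 8.0 m, then turn right 80°, forward 7.5 m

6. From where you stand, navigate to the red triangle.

blocked — turn left 38°, forward 8.0 m, then turn right 51°, forward 4.6 m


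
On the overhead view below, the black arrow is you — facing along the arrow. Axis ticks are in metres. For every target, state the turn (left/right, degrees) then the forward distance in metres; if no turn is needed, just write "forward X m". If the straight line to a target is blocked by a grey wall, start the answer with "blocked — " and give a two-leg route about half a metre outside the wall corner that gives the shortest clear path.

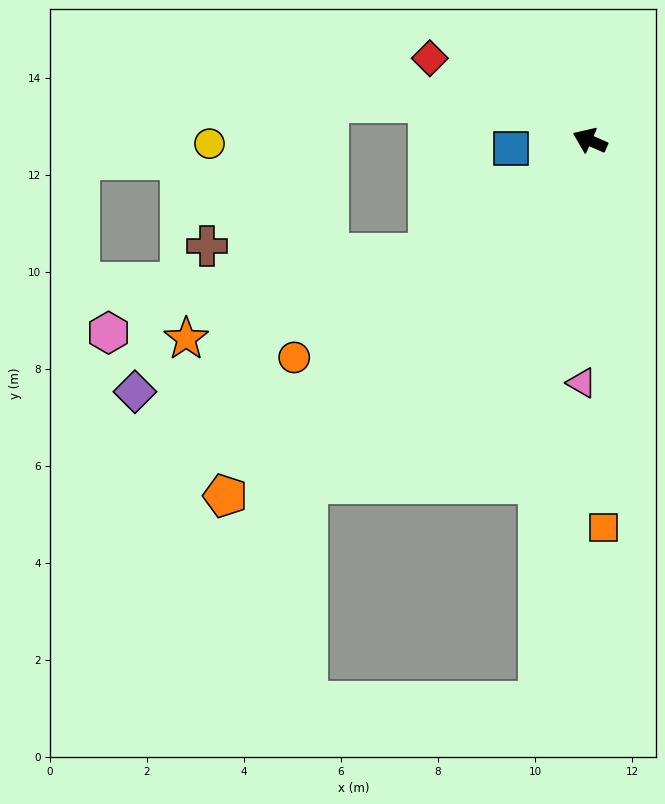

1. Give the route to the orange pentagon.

turn left 68°, forward 10.5 m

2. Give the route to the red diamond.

turn right 4°, forward 3.7 m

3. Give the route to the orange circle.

turn left 60°, forward 7.6 m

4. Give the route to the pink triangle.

turn left 112°, forward 5.0 m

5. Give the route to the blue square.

turn left 29°, forward 1.6 m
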